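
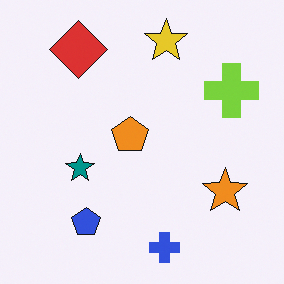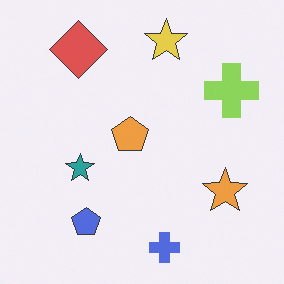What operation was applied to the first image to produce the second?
The image was given slightly reduced contrast.

Tones are pushed toward mid-grey across the whole image — a global contrast change.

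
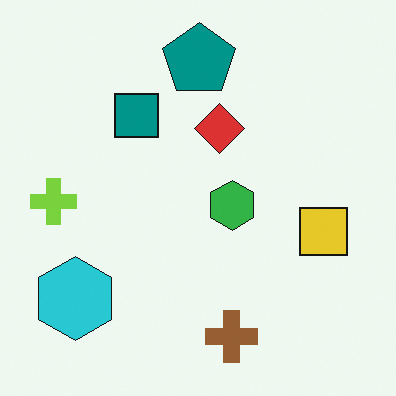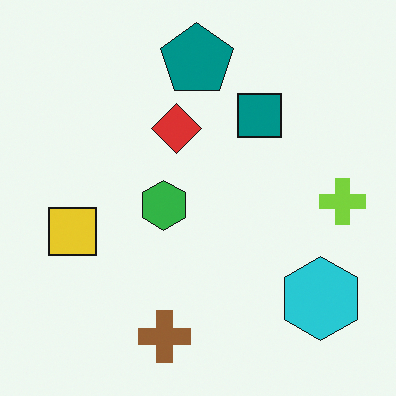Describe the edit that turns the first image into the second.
The image was flipped horizontally (left ↔ right).

The lime cross is in the left of the first image and the right of the second — shapes on opposite sides of the vertical midline have swapped in a mirror flip.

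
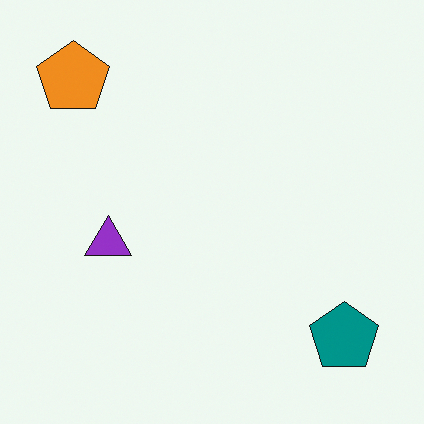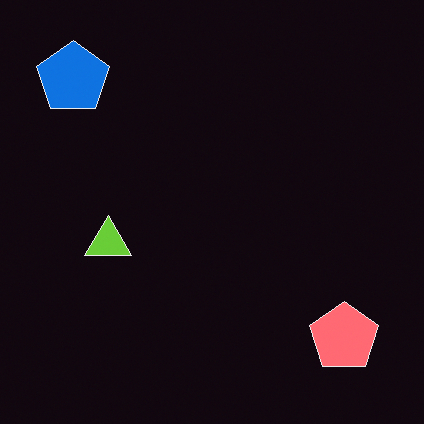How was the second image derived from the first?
This is the original image color-inverted (negative).

The light background has become dark and every shape's color is its complement — a photographic negative.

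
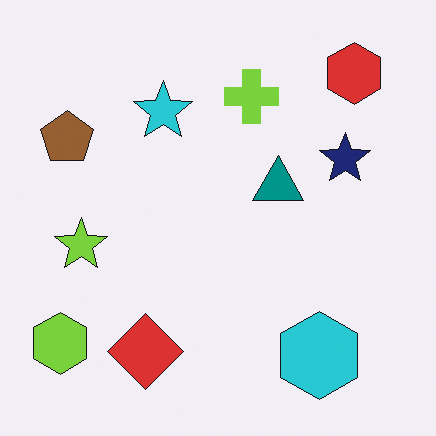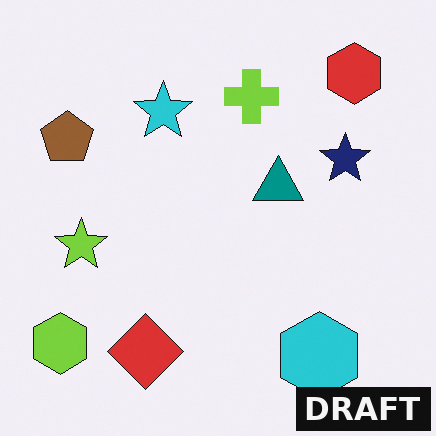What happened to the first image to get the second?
The image was watermarked with the text "DRAFT" in the lower-right corner.

A dark label reading "DRAFT" appears in the lower-right corner.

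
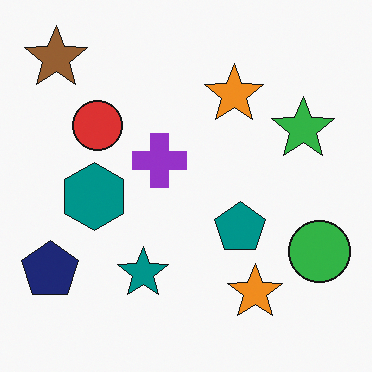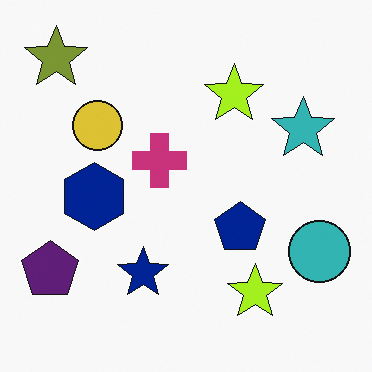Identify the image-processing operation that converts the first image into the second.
The transformation is: hue-shifted slightly.

Every shape's color has rotated by the same amount around the hue wheel — a uniform hue shift.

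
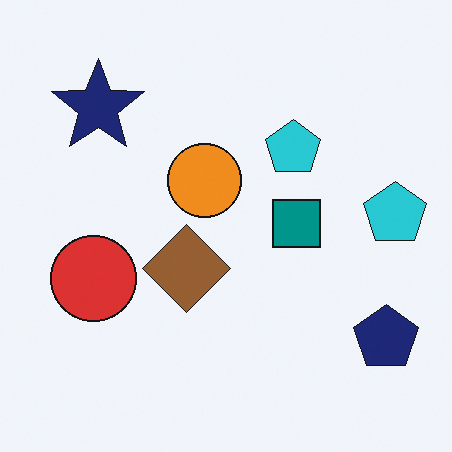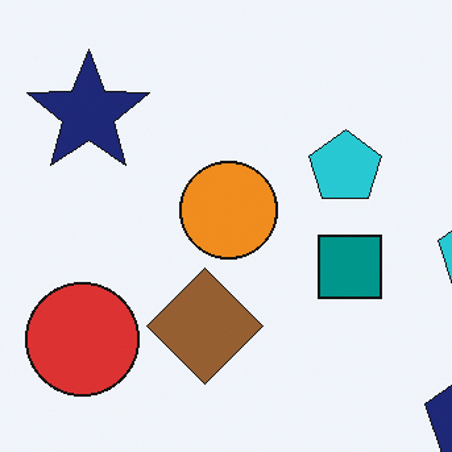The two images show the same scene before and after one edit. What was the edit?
The transformation is: cropped to a modestly smaller region and rescaled.

The visible shapes are larger and the field of view is narrower; shapes near the original edges may be partly or wholly outside the frame — a crop-and-rescale.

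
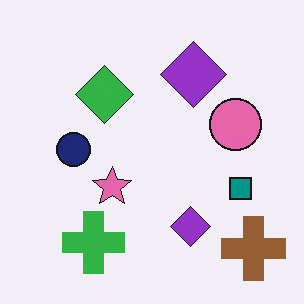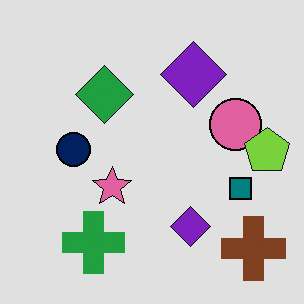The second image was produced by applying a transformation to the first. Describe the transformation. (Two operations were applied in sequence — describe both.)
The second image is the first posterized to a reduced palette, then overlaid with an additional lime pentagon.

Each flat color has snapped to a coarser quantized level — most visibly, the near-white background has dropped to a flat grey. A lime pentagon appears in the second image that is absent from the first.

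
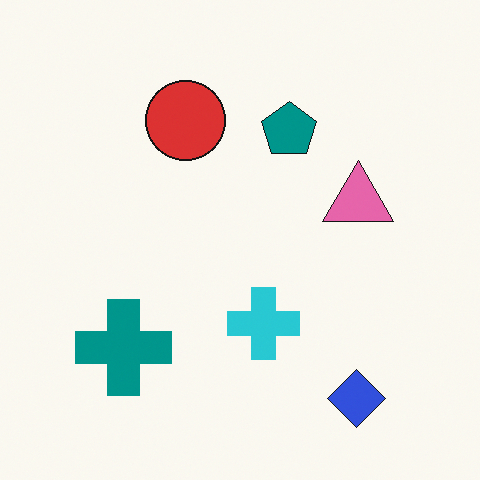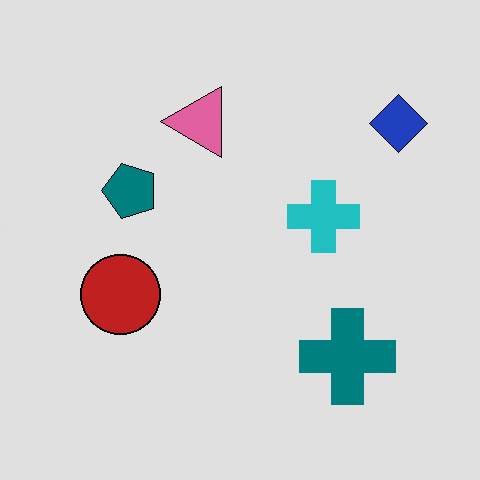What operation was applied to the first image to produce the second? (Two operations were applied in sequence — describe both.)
The transformation is: rotated 90° counter-clockwise, then posterized to a reduced palette.

The blue diamond sits in the bottom-right of the first image and the top-right of the second — consistent with a whole-image 90° counter-clockwise rotation. Each flat color has snapped to a coarser quantized level — most visibly, the near-white background has dropped to a flat grey.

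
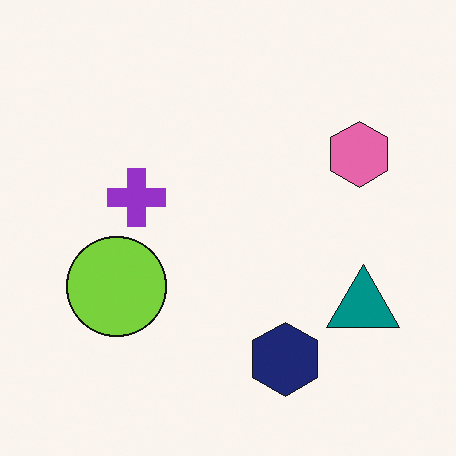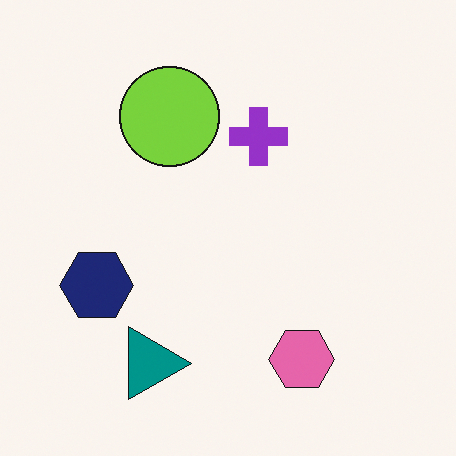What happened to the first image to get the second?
This is the original image rotated 90° clockwise.

The teal triangle sits in the bottom-right of the first image and the bottom-left of the second — consistent with a whole-image 90° clockwise rotation.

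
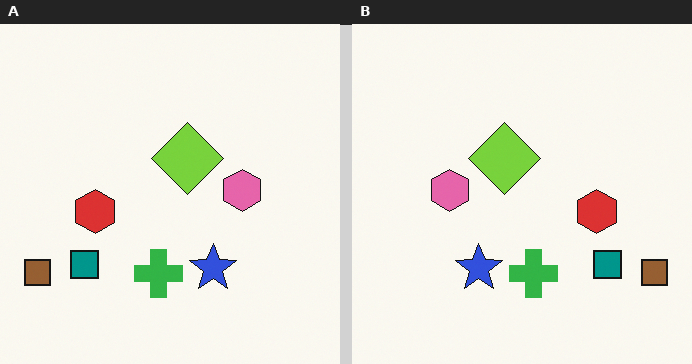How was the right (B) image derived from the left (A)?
It was flipped horizontally (left ↔ right).

The brown square is in the bottom-left of the left (A) image and the bottom-right of the right (B) — shapes on opposite sides of the vertical midline have swapped in a mirror flip.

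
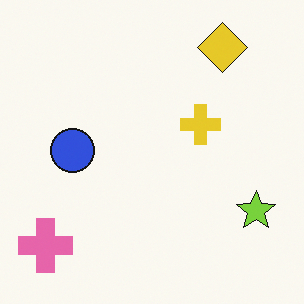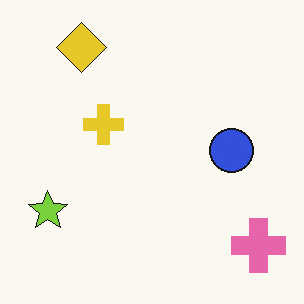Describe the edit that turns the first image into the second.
The transformation is: flipped horizontally (left ↔ right).

The pink cross is in the bottom-left of the first image and the bottom-right of the second — shapes on opposite sides of the vertical midline have swapped in a mirror flip.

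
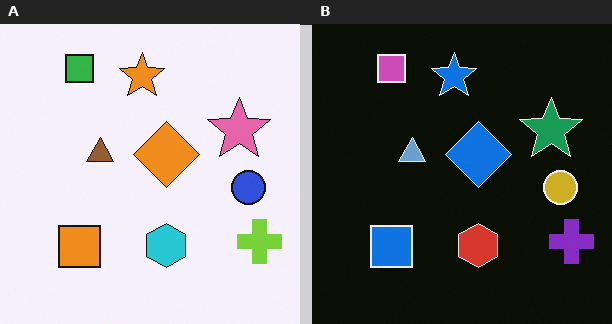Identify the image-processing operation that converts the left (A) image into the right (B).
Color-inverted (negative).

The light background has become dark and every shape's color is its complement — a photographic negative.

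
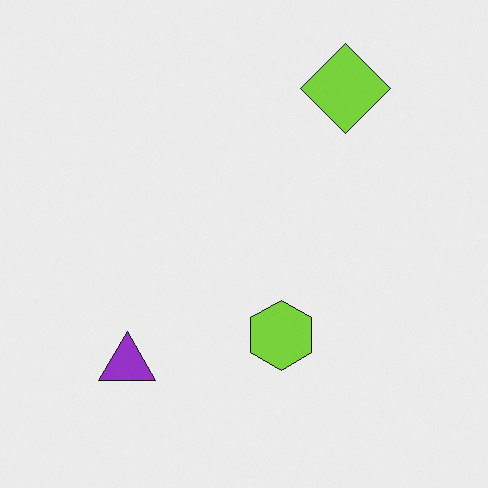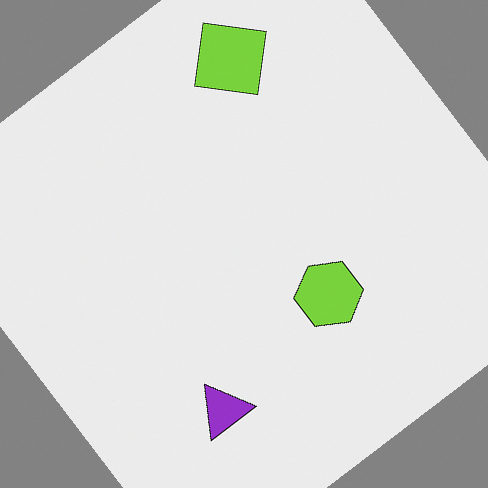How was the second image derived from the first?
The image was rotated counter-clockwise by a large amount — several tens of degrees.

Every shape is tilted by the same angle and the image corners show triangular fill wedges — a whole-image rotation by a non-right angle.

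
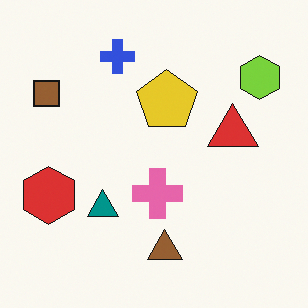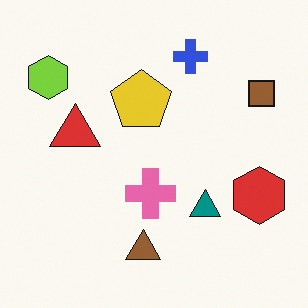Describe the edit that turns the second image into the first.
The image was flipped horizontally (left ↔ right).

The brown square is in the top-right of the second image and the top-left of the first — shapes on opposite sides of the vertical midline have swapped in a mirror flip.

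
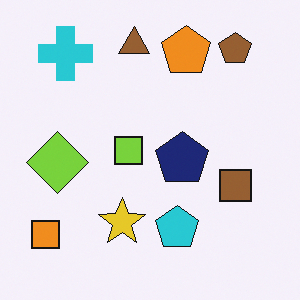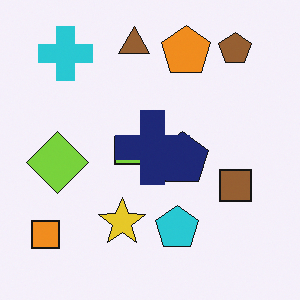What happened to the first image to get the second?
The second image is the first overlaid with an additional navy cross.

A navy cross appears in the second image that is absent from the first.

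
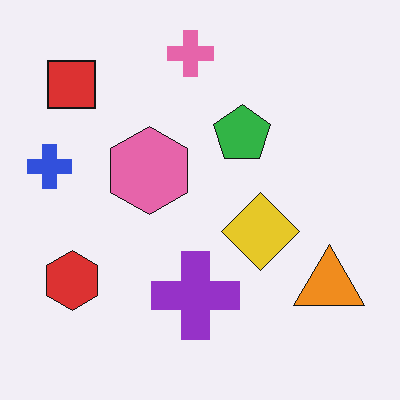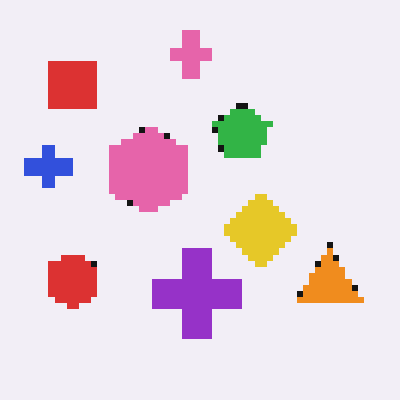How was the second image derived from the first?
The image was pixelated into visible square blocks.

Shapes are reduced to large square blocks; fine edges and outlines are lost — a downscale-then-upscale (mosaic) effect.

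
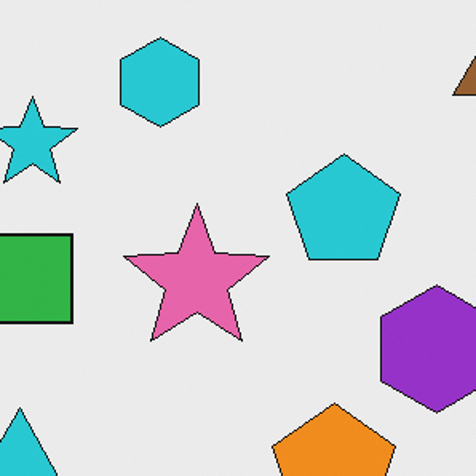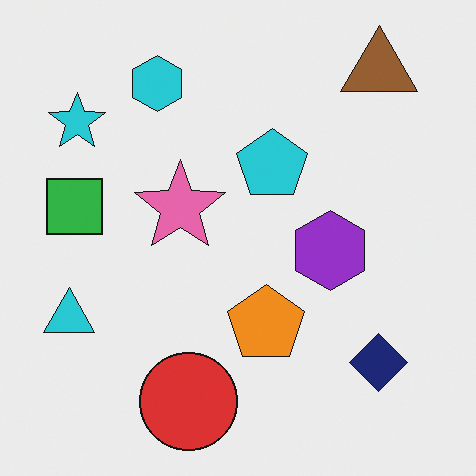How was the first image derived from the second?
Cropped to a modestly smaller region and rescaled.

The visible shapes are larger and the field of view is narrower; shapes near the original edges may be partly or wholly outside the frame — a crop-and-rescale.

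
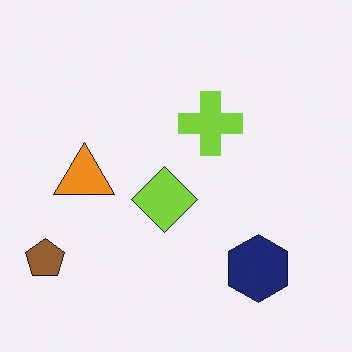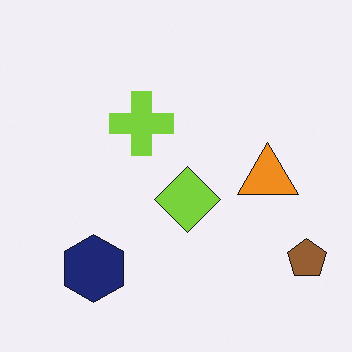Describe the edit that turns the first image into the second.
The transformation is: flipped horizontally (left ↔ right).

The brown pentagon is in the bottom-left of the first image and the bottom-right of the second — shapes on opposite sides of the vertical midline have swapped in a mirror flip.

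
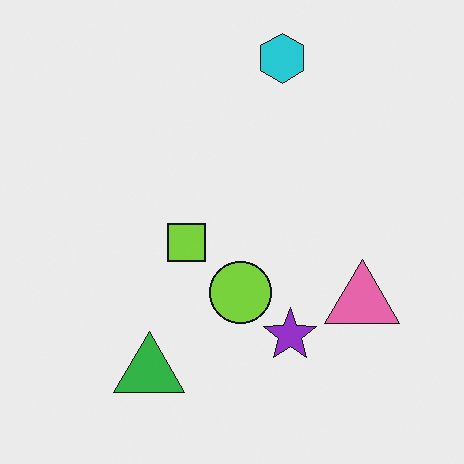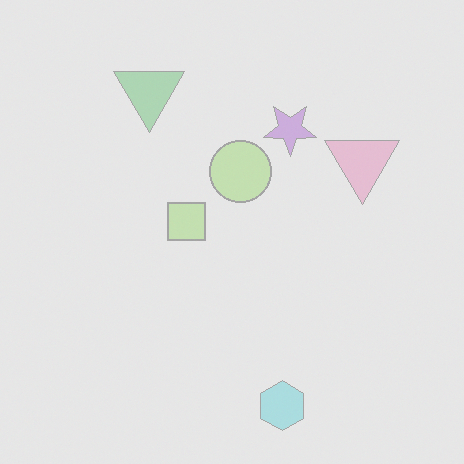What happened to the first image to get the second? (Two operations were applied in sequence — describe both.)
Given much lower contrast, then flipped vertically (top ↔ bottom).

Tones are pushed toward mid-grey across the whole image — a global contrast change. The cyan hexagon is in the top of the first image and the bottom of the second — shapes on opposite sides of the horizontal midline have swapped in a mirror flip.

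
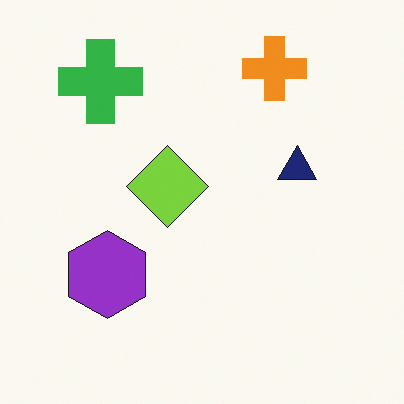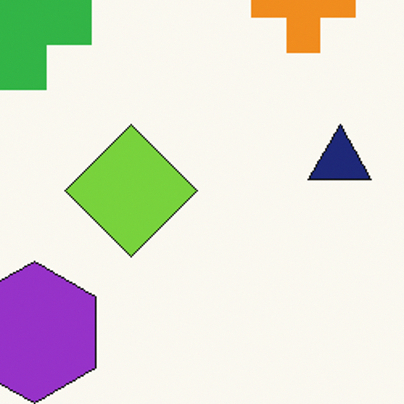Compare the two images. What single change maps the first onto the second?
Cropped to a modestly smaller region and rescaled.

The visible shapes are larger and the field of view is narrower; shapes near the original edges may be partly or wholly outside the frame — a crop-and-rescale.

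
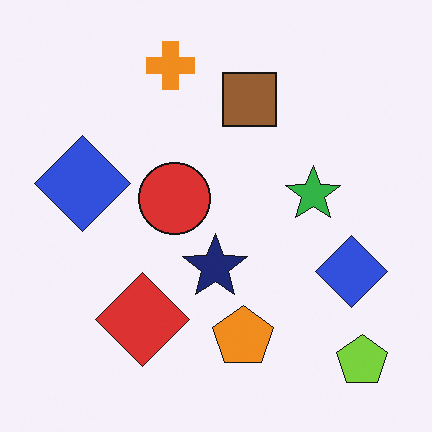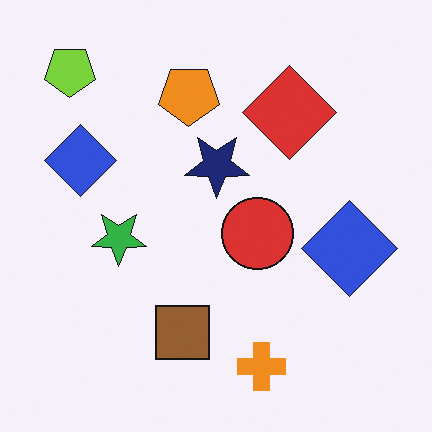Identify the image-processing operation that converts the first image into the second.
The image was rotated 180°.

The lime pentagon sits in the bottom-right of the first image and the top-left of the second — consistent with a whole-image 180° rotation.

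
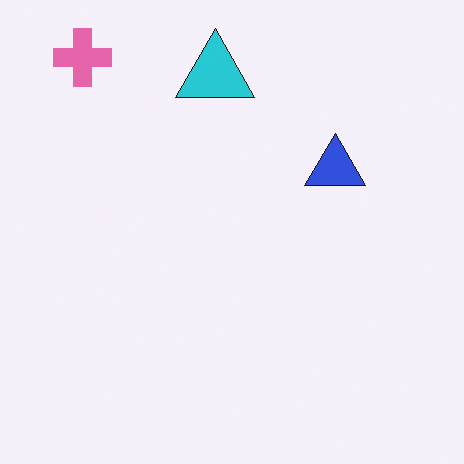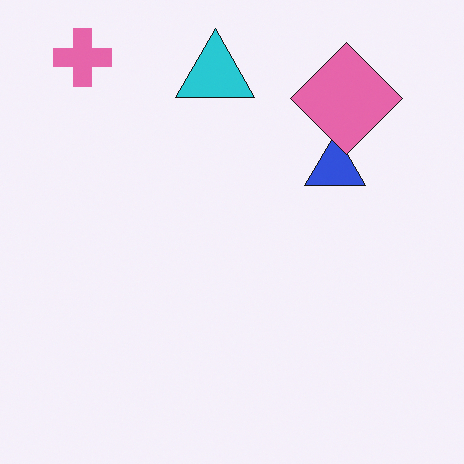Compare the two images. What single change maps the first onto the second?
The transformation is: overlaid with an additional pink diamond.

A pink diamond appears in the second image that is absent from the first.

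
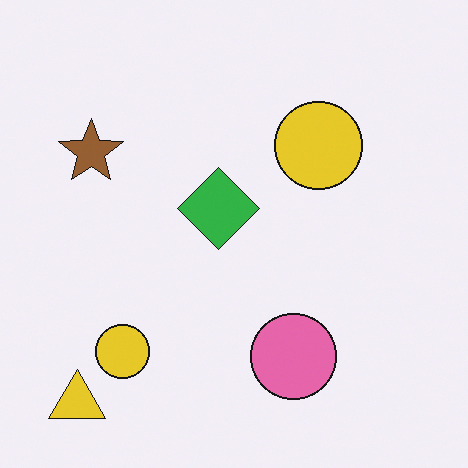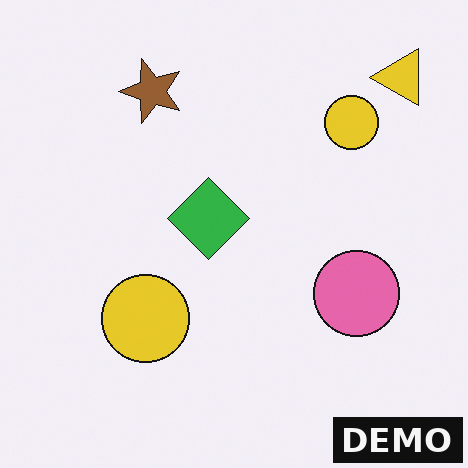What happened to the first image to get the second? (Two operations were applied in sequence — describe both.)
Transposed (reflected across the top-left ↔ bottom-right diagonal), then watermarked with the text "DEMO" in the lower-right corner.

Shapes have swapped their row and column positions — what was in the top-right is now in the bottom-left — a diagonal reflection. A dark label reading "DEMO" appears in the lower-right corner.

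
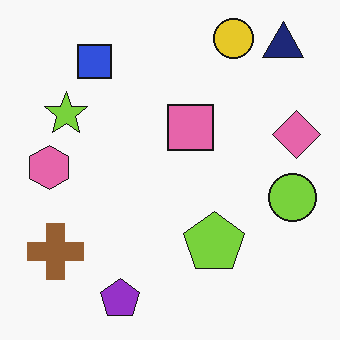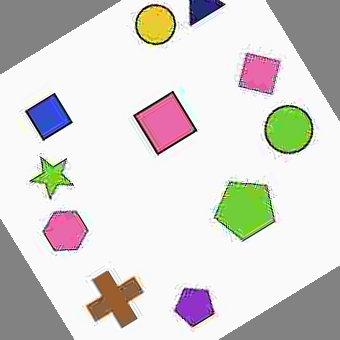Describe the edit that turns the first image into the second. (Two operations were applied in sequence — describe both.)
Heavily JPEG-compressed with obvious blocking artifacts, then rotated counter-clockwise by a large amount — several tens of degrees.

Blocky 8×8 compression artifacts appear around shape edges and the flat background shows ringing — characteristic JPEG degradation. Every shape is tilted by the same angle and the image corners show triangular fill wedges — a whole-image rotation by a non-right angle.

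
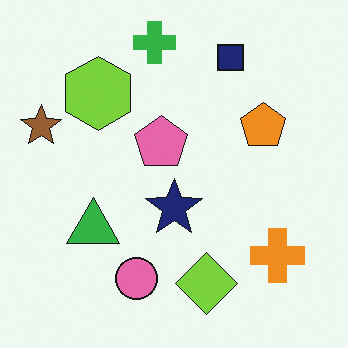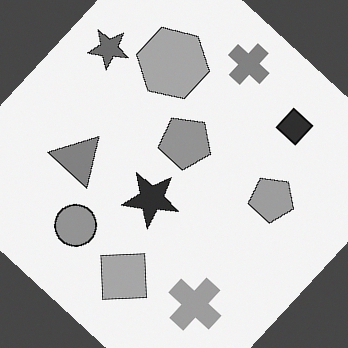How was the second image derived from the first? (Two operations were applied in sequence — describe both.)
This is the original image rotated clockwise by a large amount — several tens of degrees, then converted to grayscale.

Every shape is tilted by the same angle and the image corners show triangular fill wedges — a whole-image rotation by a non-right angle. All color is removed — every shape is now a shade of grey.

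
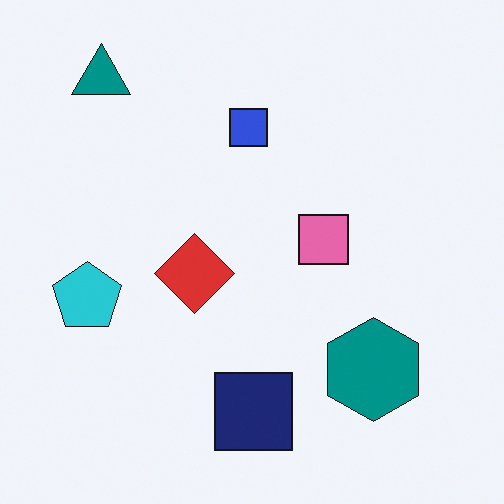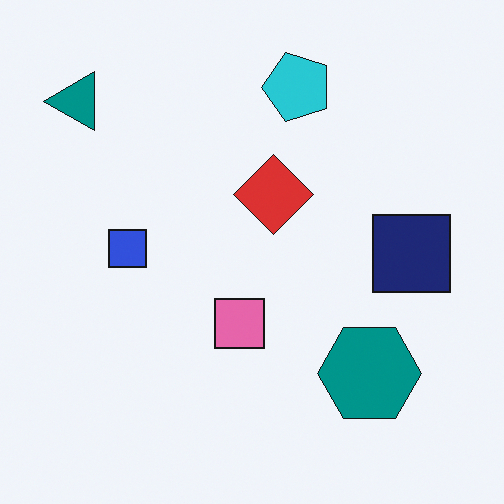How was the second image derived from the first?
It was transposed (reflected across the top-left ↔ bottom-right diagonal).

Shapes have swapped their row and column positions — what was in the top-right is now in the bottom-left — a diagonal reflection.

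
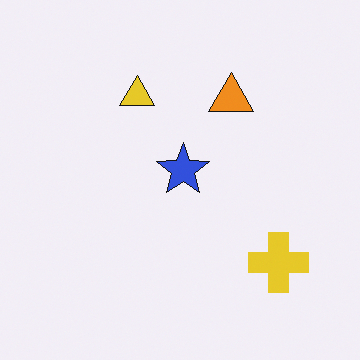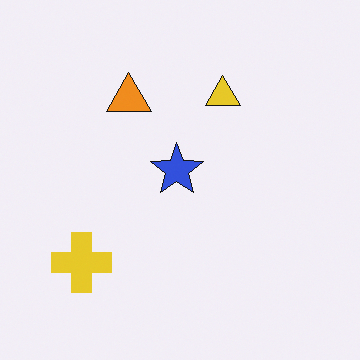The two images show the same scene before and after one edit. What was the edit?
Flipped horizontally (left ↔ right).

The yellow cross is in the bottom-right of the first image and the bottom-left of the second — shapes on opposite sides of the vertical midline have swapped in a mirror flip.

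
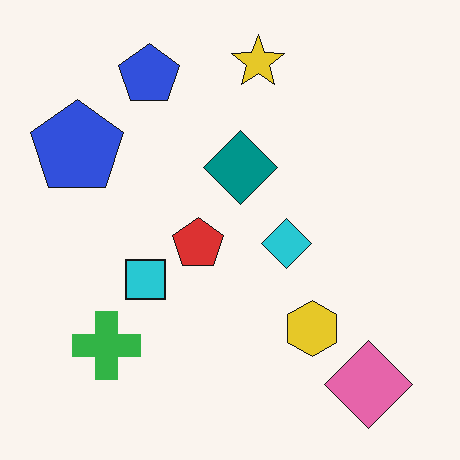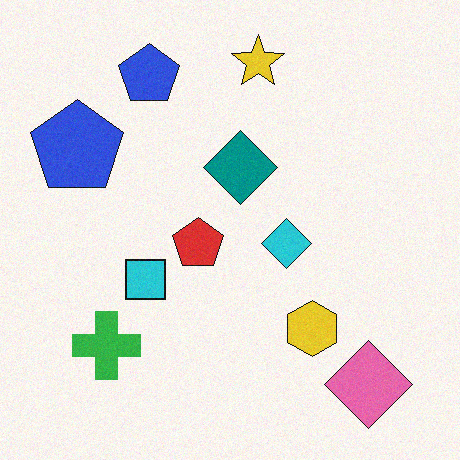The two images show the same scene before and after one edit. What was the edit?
The second image is the first degraded with subtle gaussian noise.

Random speckle covers the whole image, including the flat background.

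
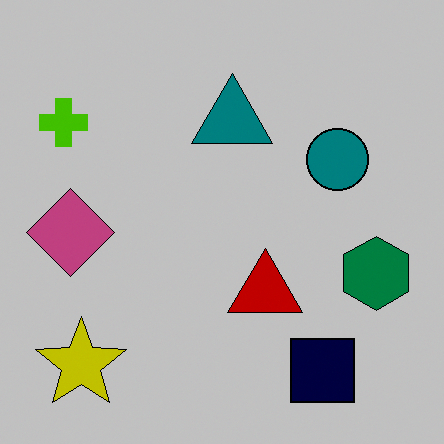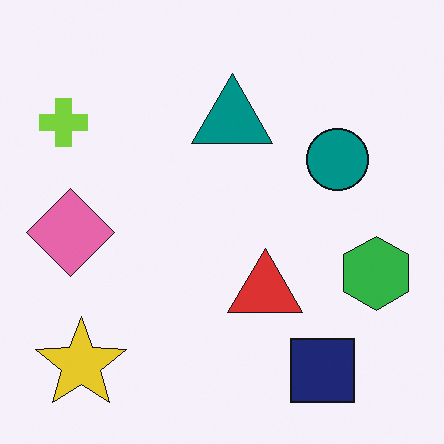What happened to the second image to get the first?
The first image is the second aggressively posterized.

Each flat color has snapped to a coarser quantized level — most visibly, the near-white background has dropped to a flat grey.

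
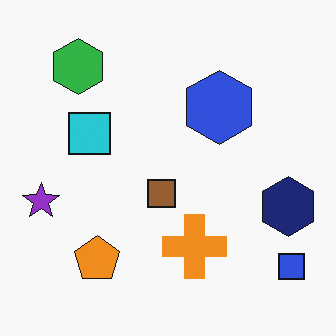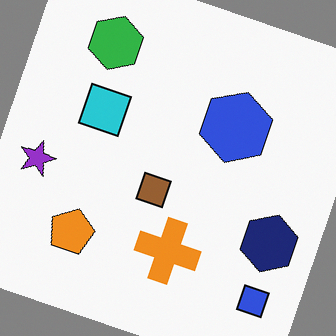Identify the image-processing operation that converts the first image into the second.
It was rotated clockwise by a moderate amount.

Every shape is tilted by the same angle and the image corners show triangular fill wedges — a whole-image rotation by a non-right angle.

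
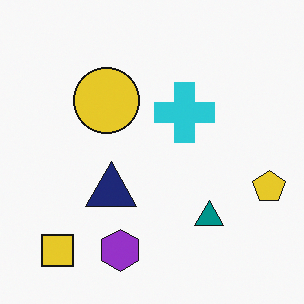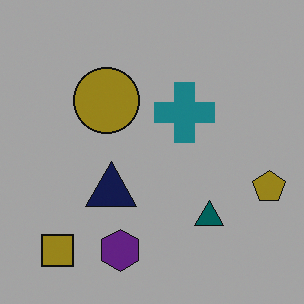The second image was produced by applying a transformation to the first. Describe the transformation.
This is the original image darkened a lot.

Every pixel — background and shapes alike — is uniformly darkened.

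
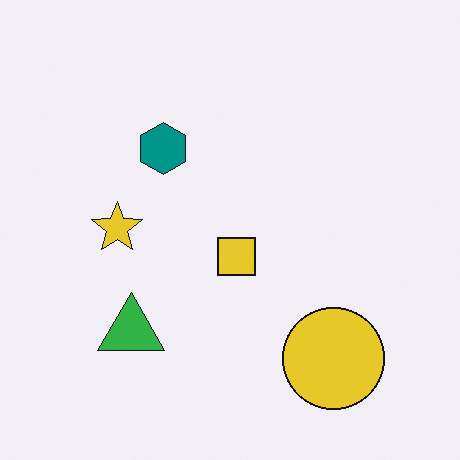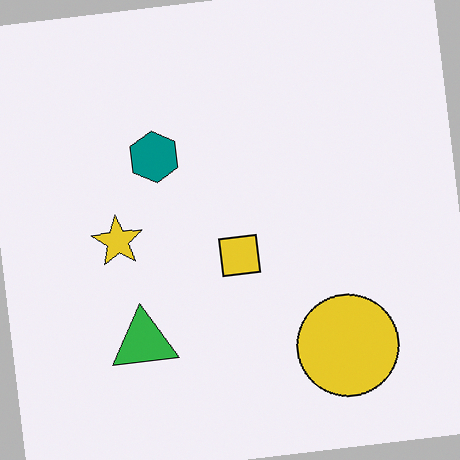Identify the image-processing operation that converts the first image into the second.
The image was rotated counter-clockwise by a few degrees.

Every shape is tilted by the same angle and the image corners show triangular fill wedges — a whole-image rotation by a non-right angle.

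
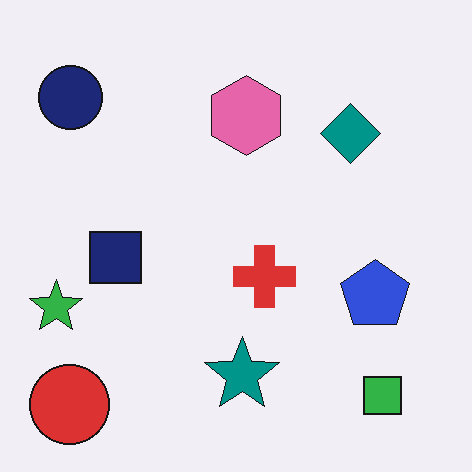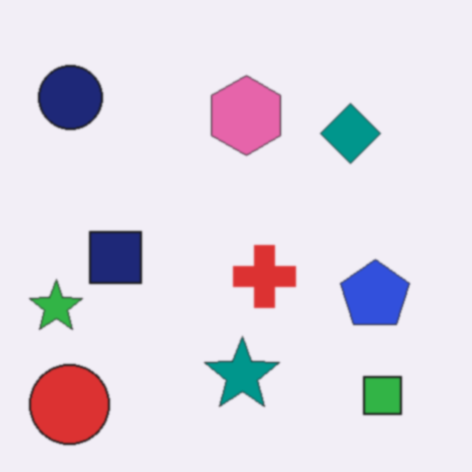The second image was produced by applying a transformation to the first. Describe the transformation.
The transformation is: slightly softened.

Shape edges and outlines are uniformly softened across the whole image.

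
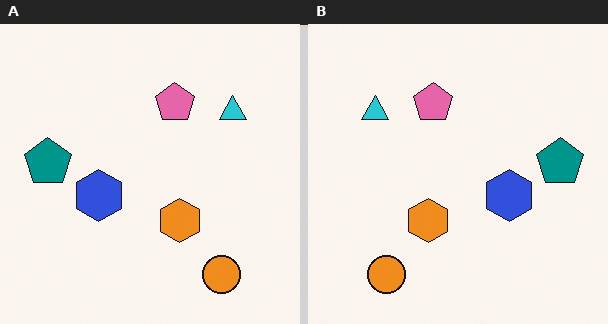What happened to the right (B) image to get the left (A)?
This is the original image flipped horizontally (left ↔ right).

The teal pentagon is in the right of the right (B) image and the left of the left (A) — shapes on opposite sides of the vertical midline have swapped in a mirror flip.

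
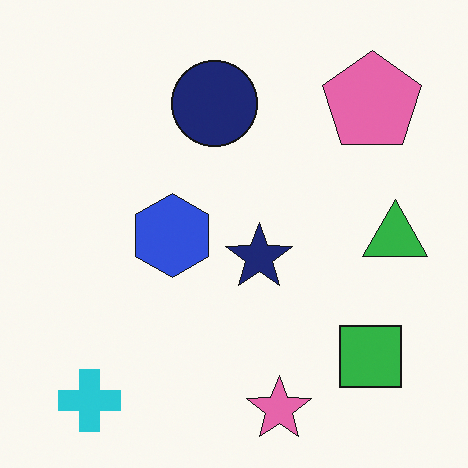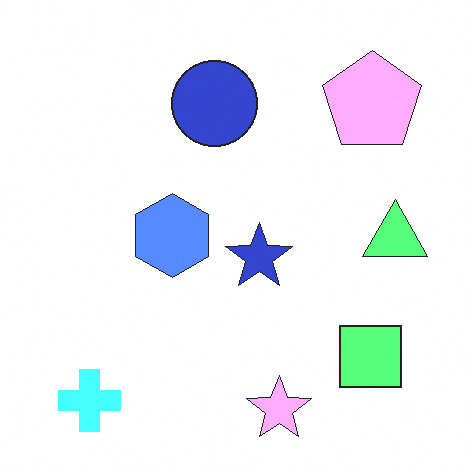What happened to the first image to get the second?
The transformation is: brightened a lot.

Every pixel — background and shapes alike — is uniformly brightened.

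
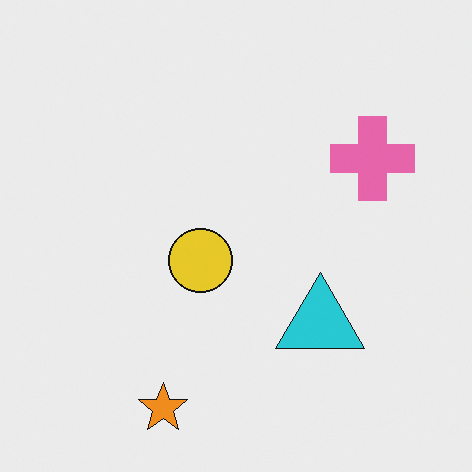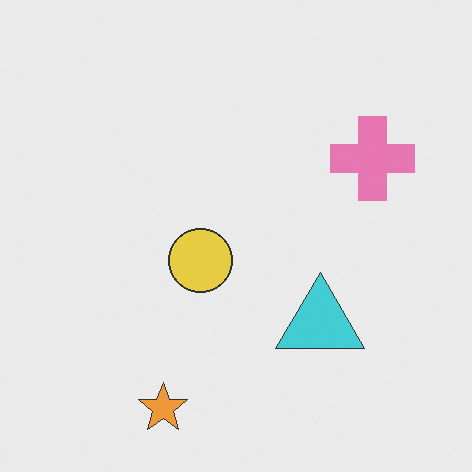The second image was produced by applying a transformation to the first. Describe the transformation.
It was given slightly reduced contrast.

Tones are pushed toward mid-grey across the whole image — a global contrast change.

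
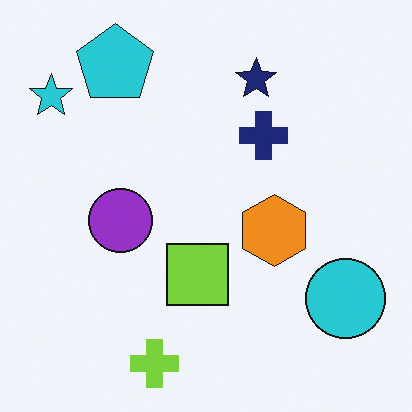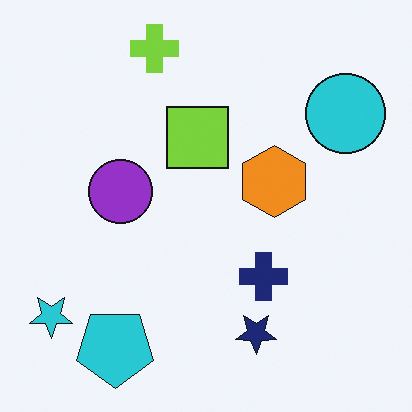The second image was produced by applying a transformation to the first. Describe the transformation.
Flipped vertically (top ↔ bottom).

The lime cross is in the bottom of the first image and the top of the second — shapes on opposite sides of the horizontal midline have swapped in a mirror flip.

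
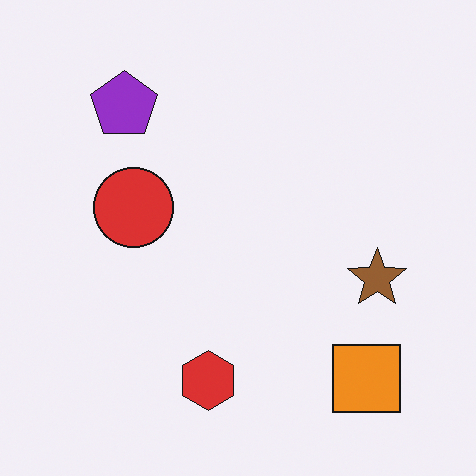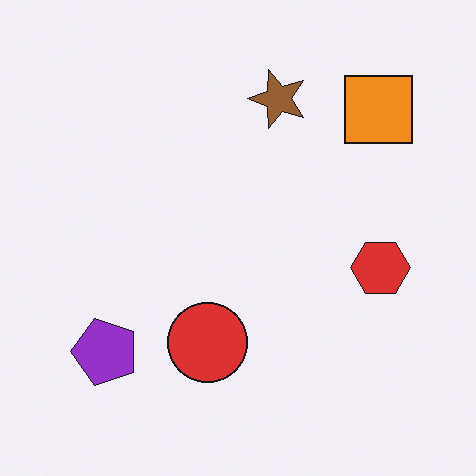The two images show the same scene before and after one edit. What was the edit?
Rotated 90° counter-clockwise.

The orange square sits in the bottom-right of the first image and the top-right of the second — consistent with a whole-image 90° counter-clockwise rotation.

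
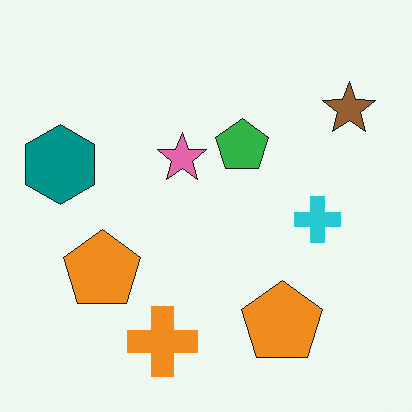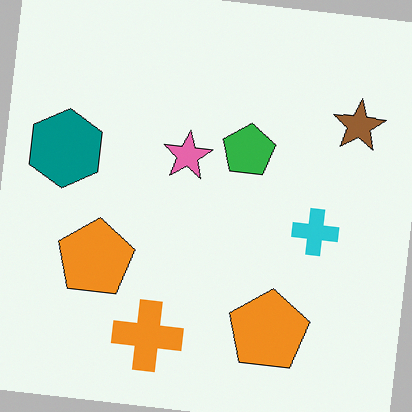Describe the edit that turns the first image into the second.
This is the original image rotated clockwise by a slight angle.

Every shape is tilted by the same angle and the image corners show triangular fill wedges — a whole-image rotation by a non-right angle.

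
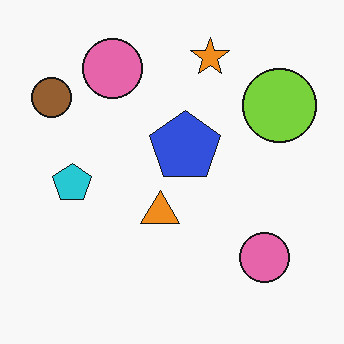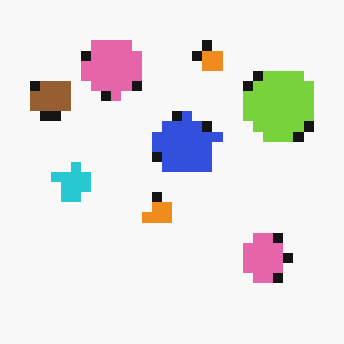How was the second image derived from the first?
The second image is the first heavily pixelated into large blocks.

Shapes are reduced to large square blocks; fine edges and outlines are lost — a downscale-then-upscale (mosaic) effect.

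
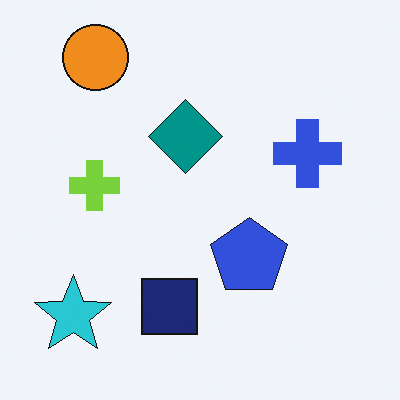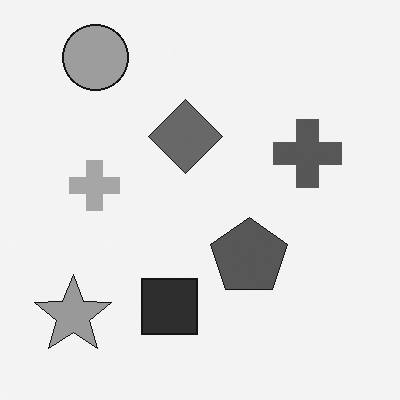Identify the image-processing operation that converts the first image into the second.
The image was converted to grayscale.

All color is removed — every shape is now a shade of grey.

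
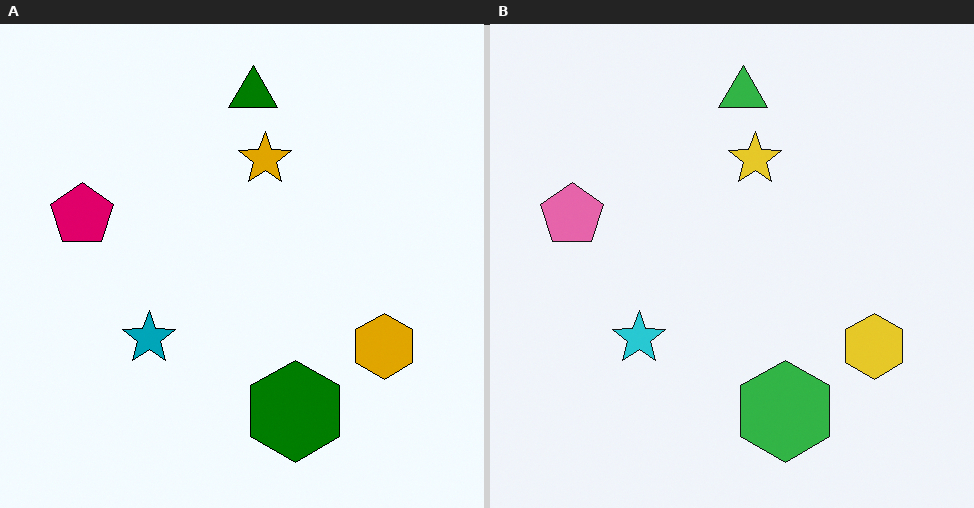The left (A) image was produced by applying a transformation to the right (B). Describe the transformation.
Given much higher contrast.

Tones are pushed away from mid-grey across the whole image — a global contrast change.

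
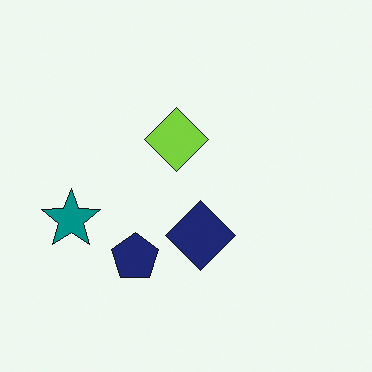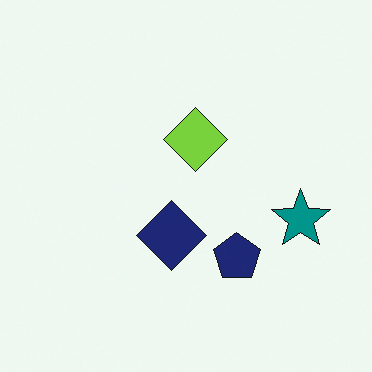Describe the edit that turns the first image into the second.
The transformation is: flipped horizontally (left ↔ right).

The teal star is in the left of the first image and the right of the second — shapes on opposite sides of the vertical midline have swapped in a mirror flip.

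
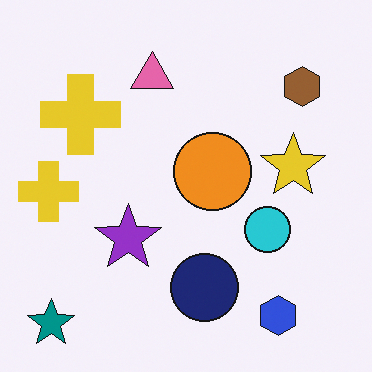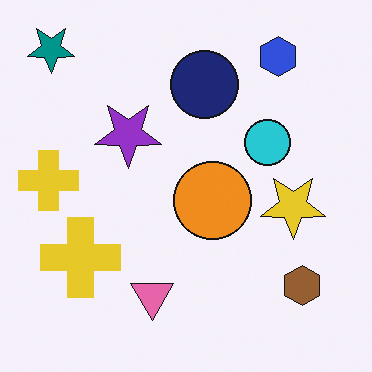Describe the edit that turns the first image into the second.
It was flipped vertically (top ↔ bottom).

The teal star is in the bottom-left of the first image and the top-left of the second — shapes on opposite sides of the horizontal midline have swapped in a mirror flip.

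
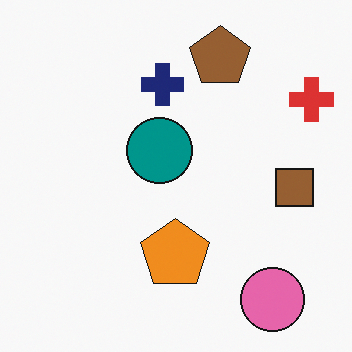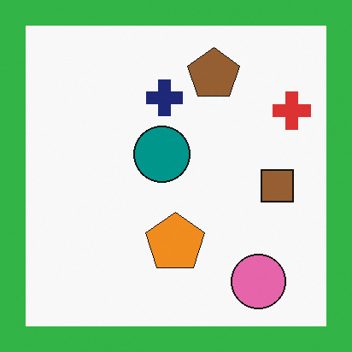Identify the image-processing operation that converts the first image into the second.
This is the original image framed with a green border.

A solid green frame runs around the edge of the second image, with the content slightly shrunk inside it.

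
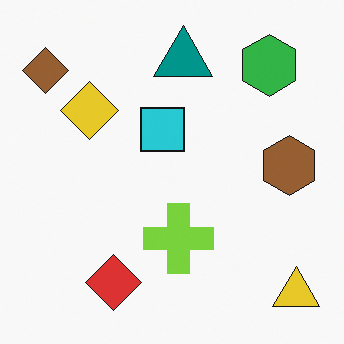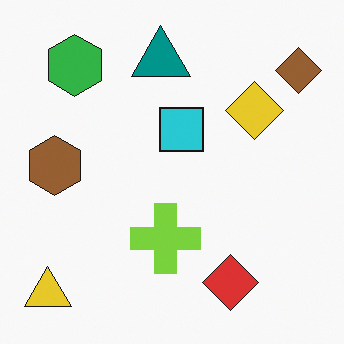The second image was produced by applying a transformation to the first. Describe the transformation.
It was flipped horizontally (left ↔ right).

The brown diamond is in the top-left of the first image and the top-right of the second — shapes on opposite sides of the vertical midline have swapped in a mirror flip.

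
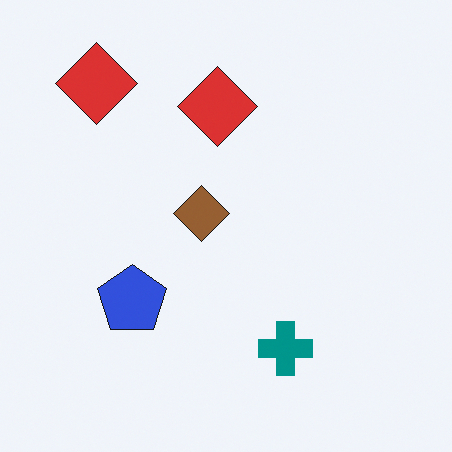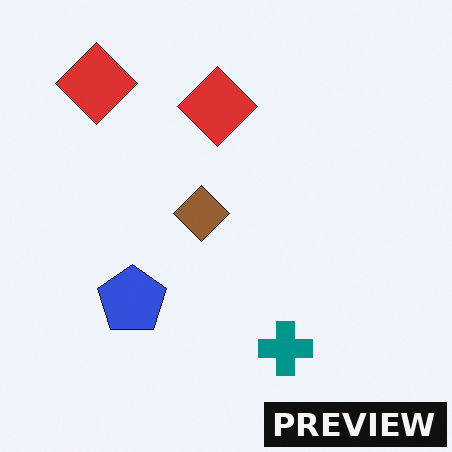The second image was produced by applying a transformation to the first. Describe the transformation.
This is the original image watermarked with the text "PREVIEW" in the lower-right corner.

A dark label reading "PREVIEW" appears in the lower-right corner.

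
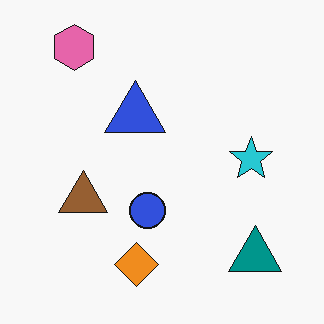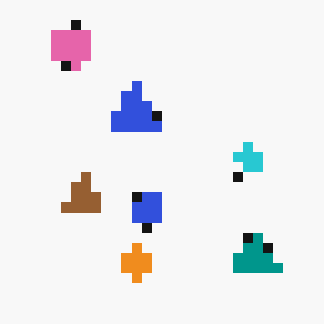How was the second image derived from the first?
This is the original image coarsely pixelated.

Shapes are reduced to large square blocks; fine edges and outlines are lost — a downscale-then-upscale (mosaic) effect.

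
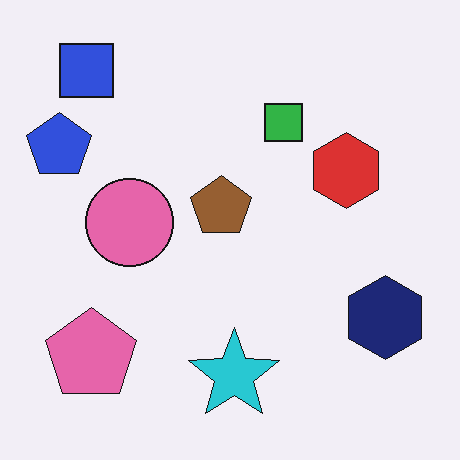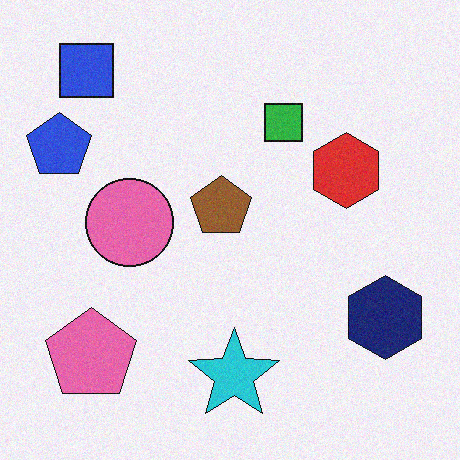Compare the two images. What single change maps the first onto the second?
This is the original image degraded with light additive noise.

Random speckle covers the whole image, including the flat background.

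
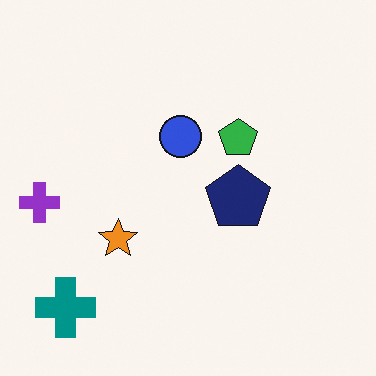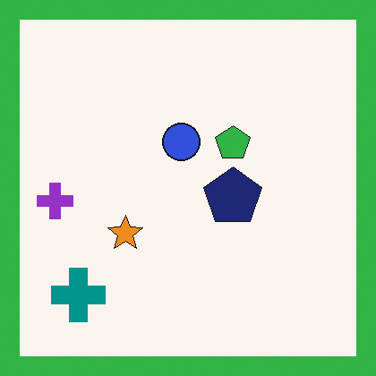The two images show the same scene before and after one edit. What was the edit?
The transformation is: framed with a green border.

A solid green frame runs around the edge of the second image, with the content slightly shrunk inside it.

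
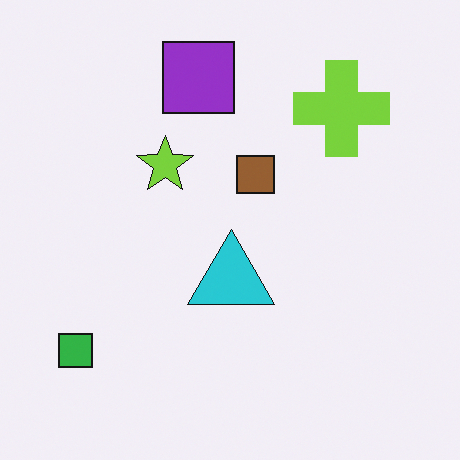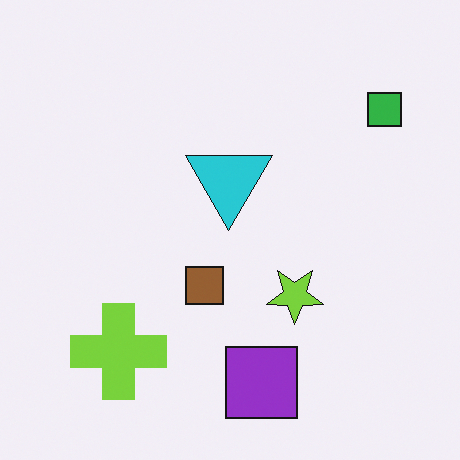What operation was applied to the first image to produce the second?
The second image is the first rotated 180°.

The green square sits in the bottom-left of the first image and the top-right of the second — consistent with a whole-image 180° rotation.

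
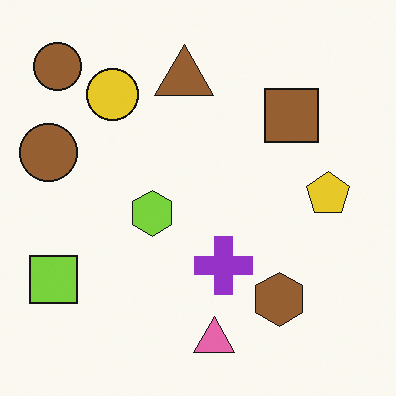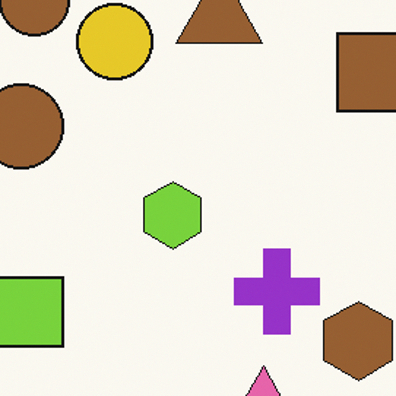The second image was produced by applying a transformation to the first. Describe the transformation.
This is the original image cropped to a modestly smaller region and rescaled.

The visible shapes are larger and the field of view is narrower; shapes near the original edges may be partly or wholly outside the frame — a crop-and-rescale.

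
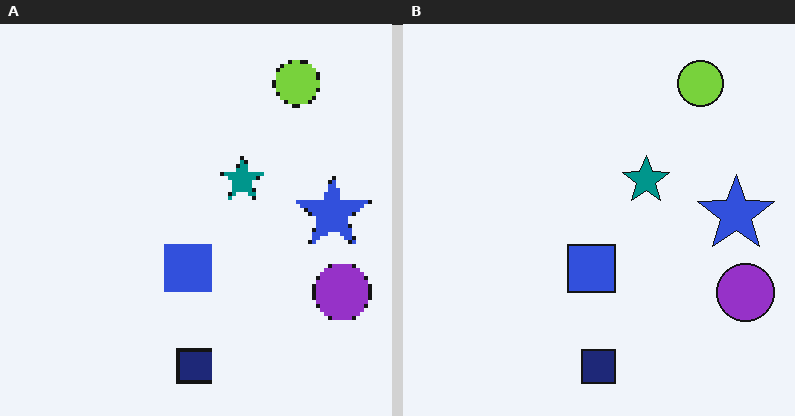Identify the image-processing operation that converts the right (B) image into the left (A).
Lightly pixelated (a mild mosaic effect).

Shapes are reduced to large square blocks; fine edges and outlines are lost — a downscale-then-upscale (mosaic) effect.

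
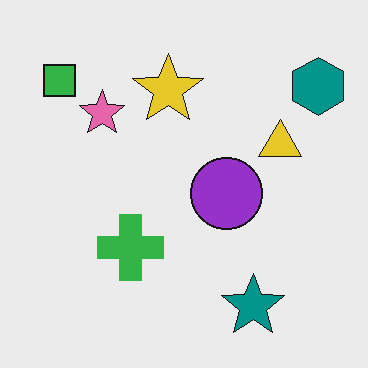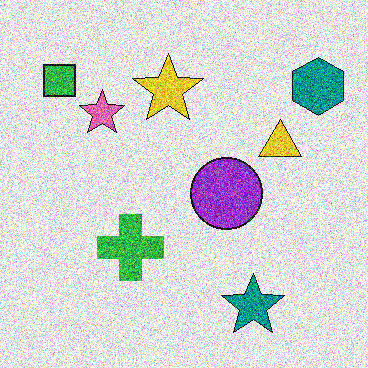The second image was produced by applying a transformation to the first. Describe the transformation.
The image was degraded with strong gaussian noise.

Random speckle covers the whole image, including the flat background.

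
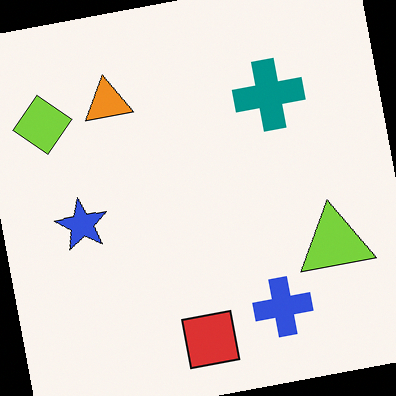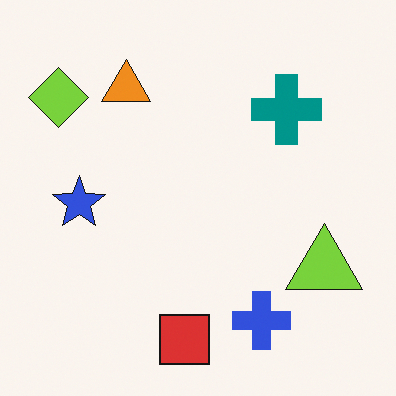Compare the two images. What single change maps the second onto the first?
The transformation is: rotated counter-clockwise by a slight angle.

Every shape is tilted by the same angle and the image corners show triangular fill wedges — a whole-image rotation by a non-right angle.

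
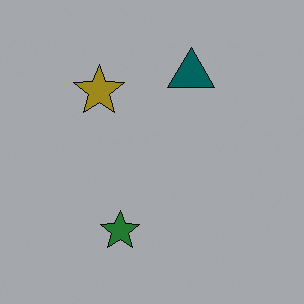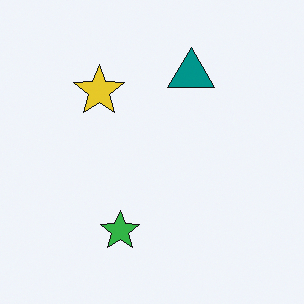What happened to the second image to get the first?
The image was darkened a lot.

Every pixel — background and shapes alike — is uniformly darkened.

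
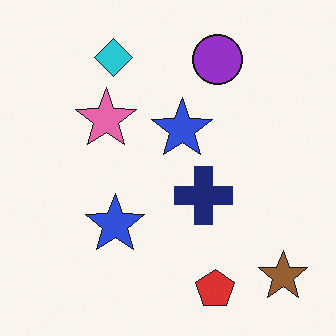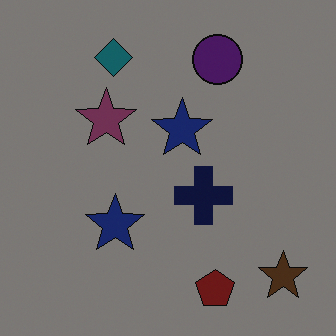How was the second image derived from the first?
The image was substantially darkened.

Every pixel — background and shapes alike — is uniformly darkened.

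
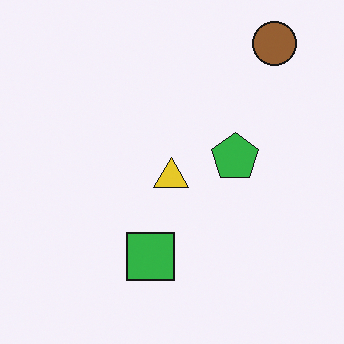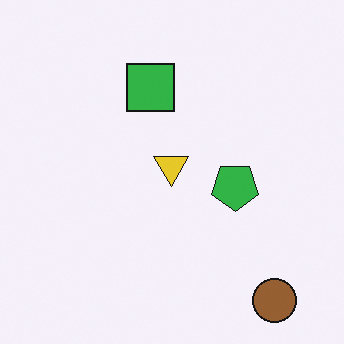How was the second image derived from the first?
The transformation is: flipped vertically (top ↔ bottom).

The brown circle is in the top-right of the first image and the bottom-right of the second — shapes on opposite sides of the horizontal midline have swapped in a mirror flip.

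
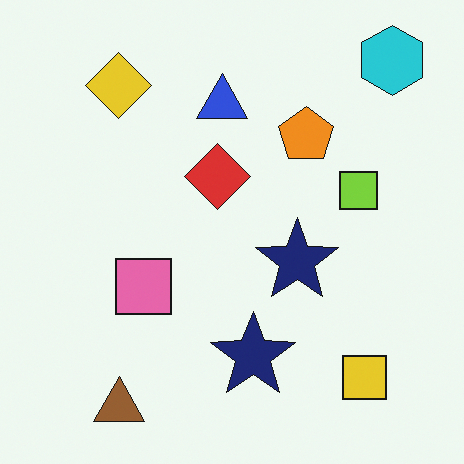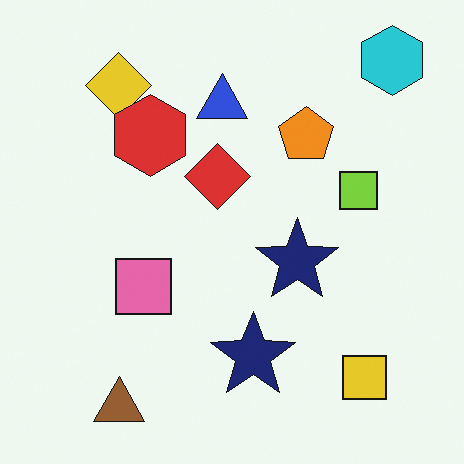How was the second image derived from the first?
Overlaid with an additional red hexagon.

A red hexagon appears in the second image that is absent from the first.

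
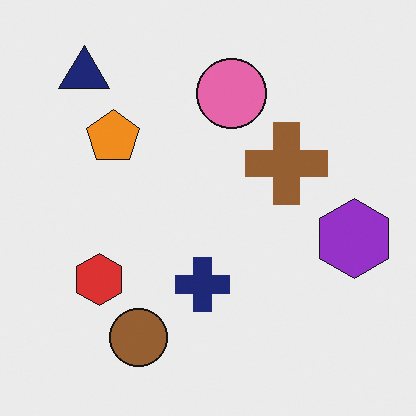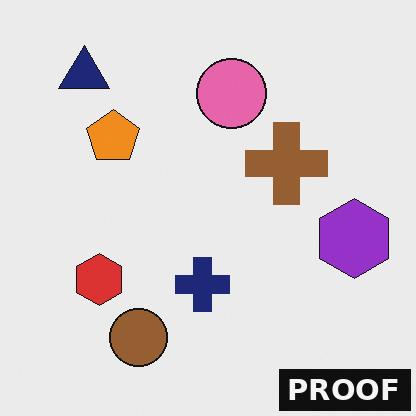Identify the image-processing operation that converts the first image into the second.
It was watermarked with the text "PROOF" in the lower-right corner.

A dark label reading "PROOF" appears in the lower-right corner.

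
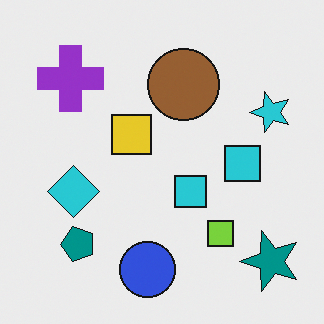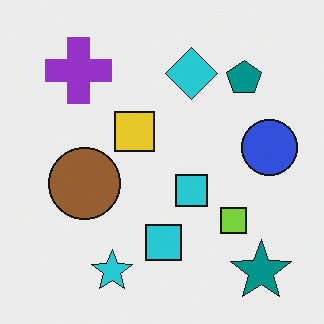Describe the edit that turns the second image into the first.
This is the original image transposed (reflected across the top-left ↔ bottom-right diagonal).

Shapes have swapped their row and column positions — what was in the top-right is now in the bottom-left — a diagonal reflection.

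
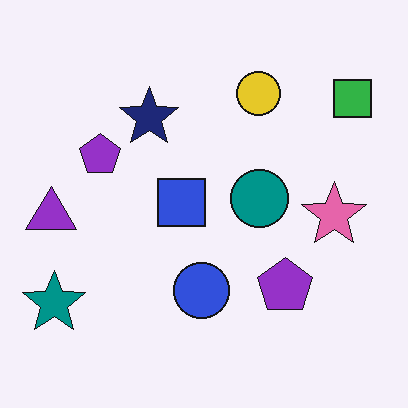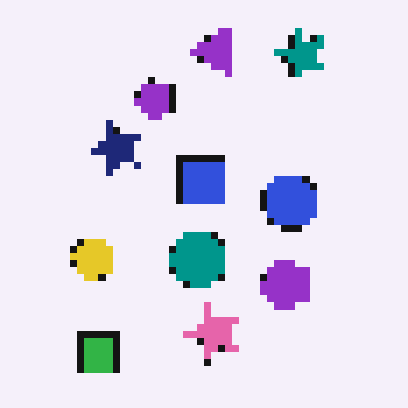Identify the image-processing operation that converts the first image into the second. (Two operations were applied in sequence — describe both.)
The transformation is: transposed (reflected across the top-left ↔ bottom-right diagonal), then pixelated into visible square blocks.

Shapes have swapped their row and column positions — what was in the top-right is now in the bottom-left — a diagonal reflection. Shapes are reduced to large square blocks; fine edges and outlines are lost — a downscale-then-upscale (mosaic) effect.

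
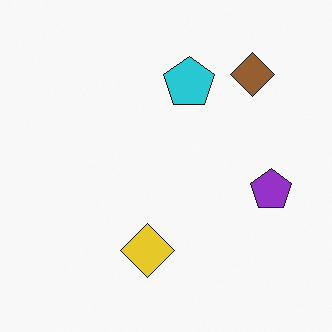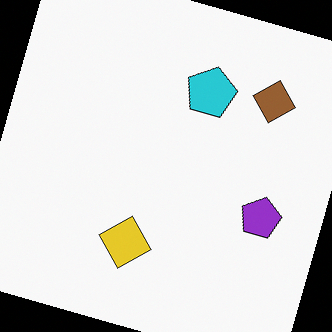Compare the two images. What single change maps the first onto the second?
This is the original image rotated clockwise by a clearly visible amount.

Every shape is tilted by the same angle and the image corners show triangular fill wedges — a whole-image rotation by a non-right angle.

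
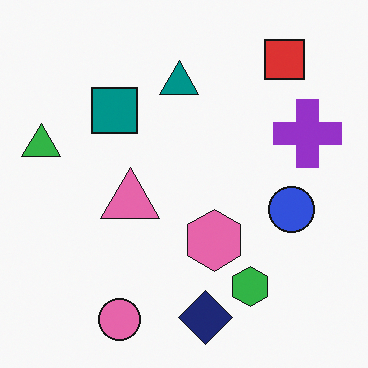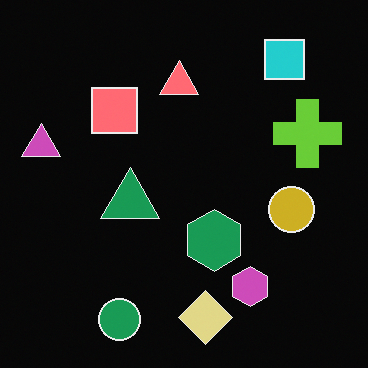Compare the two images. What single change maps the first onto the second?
Color-inverted (negative).

The light background has become dark and every shape's color is its complement — a photographic negative.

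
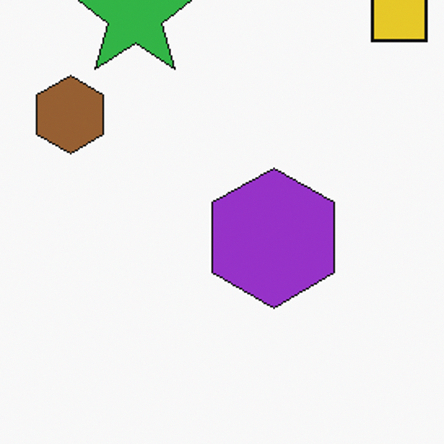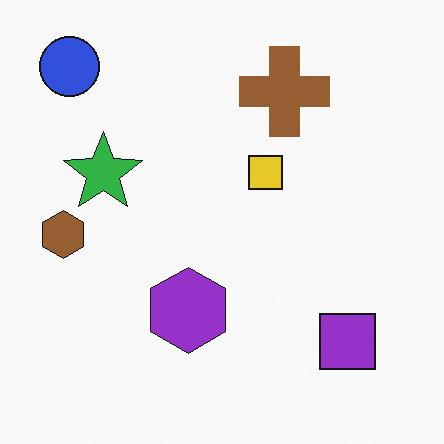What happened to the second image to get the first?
The image was cropped to a noticeably smaller region and rescaled.

The visible shapes are larger and the field of view is narrower; shapes near the original edges may be partly or wholly outside the frame — a crop-and-rescale.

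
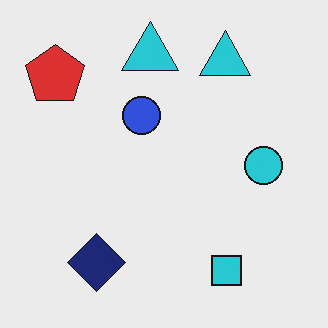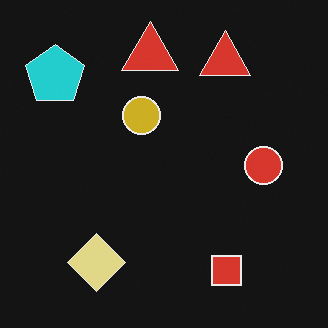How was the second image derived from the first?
This is the original image color-inverted (negative).

The light background has become dark and every shape's color is its complement — a photographic negative.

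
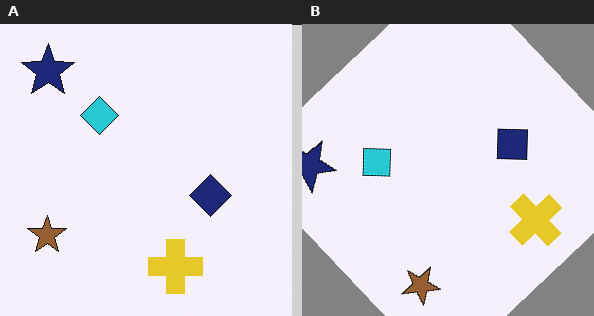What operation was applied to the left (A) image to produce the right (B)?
The transformation is: rotated counter-clockwise by a large amount — several tens of degrees.

Every shape is tilted by the same angle and the image corners show triangular fill wedges — a whole-image rotation by a non-right angle.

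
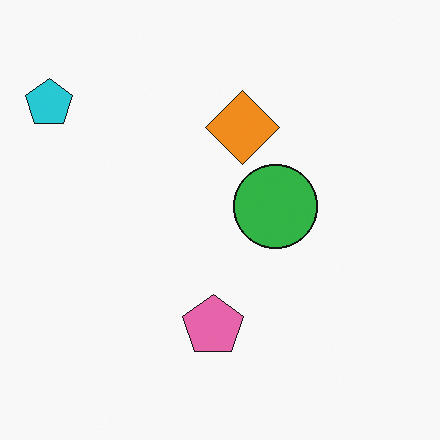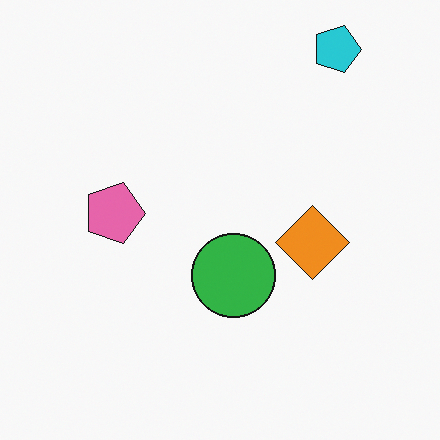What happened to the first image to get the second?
Rotated 90° clockwise.

The cyan pentagon sits in the top-left of the first image and the top-right of the second — consistent with a whole-image 90° clockwise rotation.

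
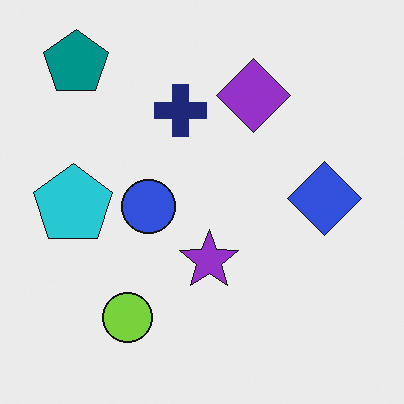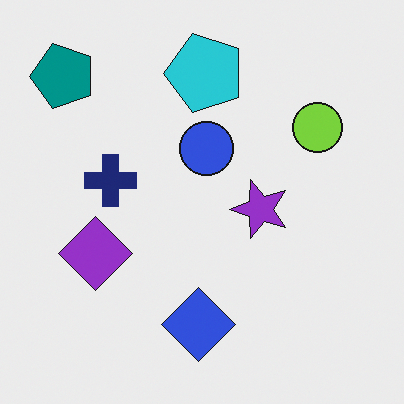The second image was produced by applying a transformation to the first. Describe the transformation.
The second image is the first transposed (reflected across the top-left ↔ bottom-right diagonal).

Shapes have swapped their row and column positions — what was in the top-right is now in the bottom-left — a diagonal reflection.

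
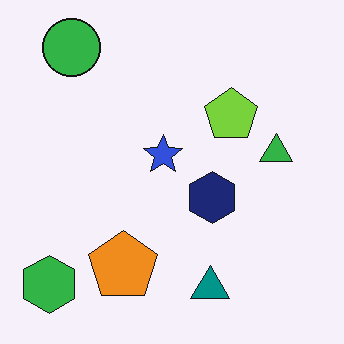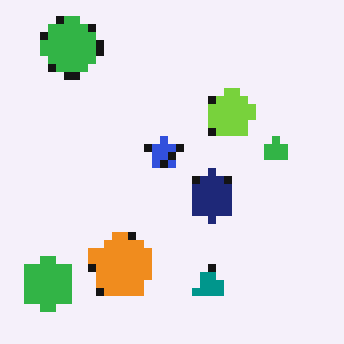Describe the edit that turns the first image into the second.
The image was moderately pixelated.

Shapes are reduced to large square blocks; fine edges and outlines are lost — a downscale-then-upscale (mosaic) effect.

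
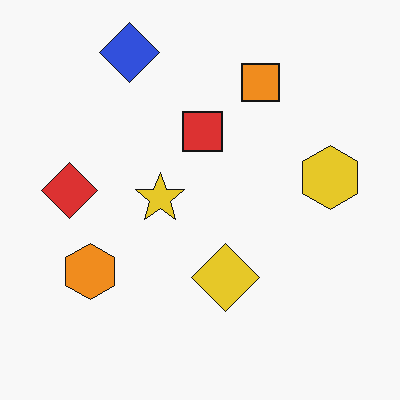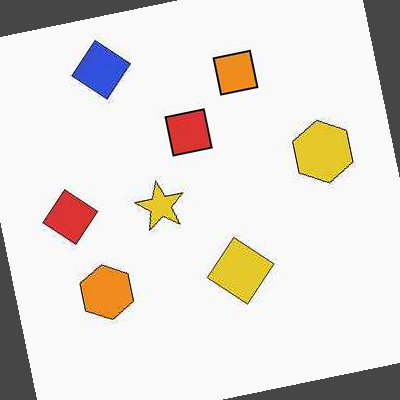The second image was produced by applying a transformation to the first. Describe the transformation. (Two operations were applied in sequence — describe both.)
The second image is the first JPEG-compressed with visible artifacts, then rotated counter-clockwise by a few degrees.

Blocky 8×8 compression artifacts appear around shape edges and the flat background shows ringing — characteristic JPEG degradation. Every shape is tilted by the same angle and the image corners show triangular fill wedges — a whole-image rotation by a non-right angle.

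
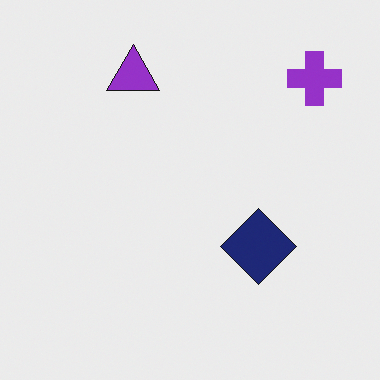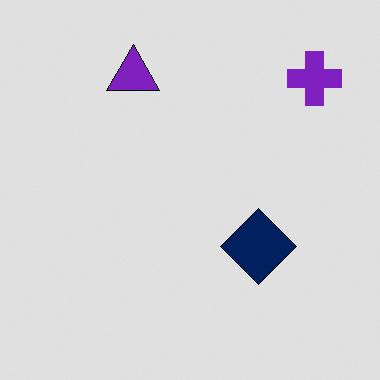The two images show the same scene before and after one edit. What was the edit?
It was moderately posterized.

Each flat color has snapped to a coarser quantized level — most visibly, the near-white background has dropped to a flat grey.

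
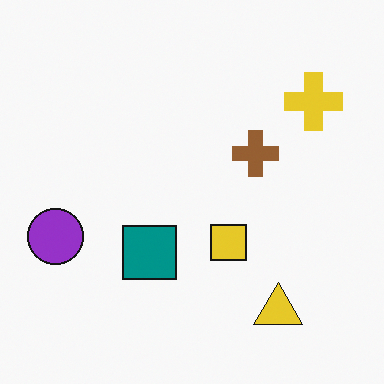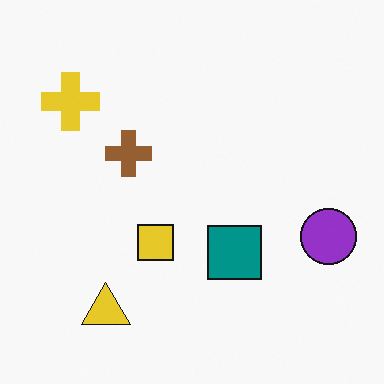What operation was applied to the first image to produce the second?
The transformation is: flipped horizontally (left ↔ right).

The purple circle is in the left of the first image and the right of the second — shapes on opposite sides of the vertical midline have swapped in a mirror flip.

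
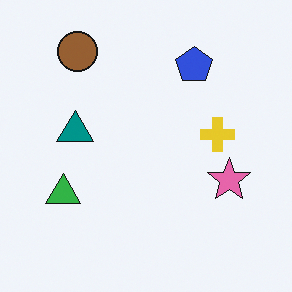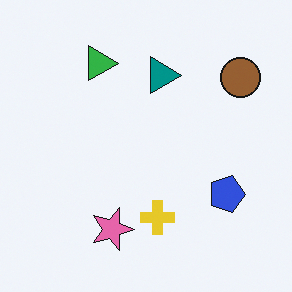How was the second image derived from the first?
It was rotated 90° clockwise.

The brown circle sits in the top-left of the first image and the top-right of the second — consistent with a whole-image 90° clockwise rotation.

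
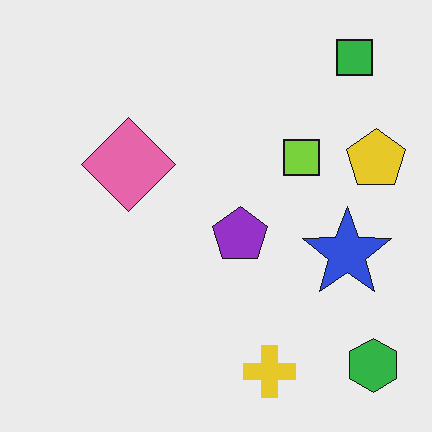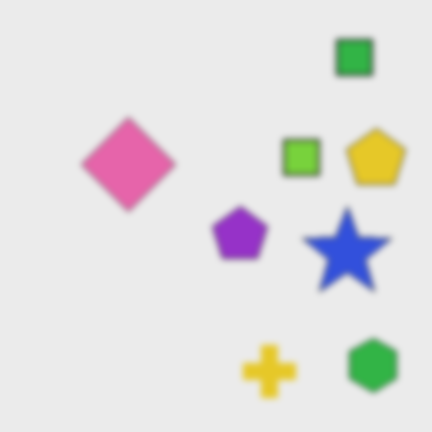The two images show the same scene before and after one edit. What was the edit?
Moderately blurred.

Shape edges and outlines are uniformly softened across the whole image.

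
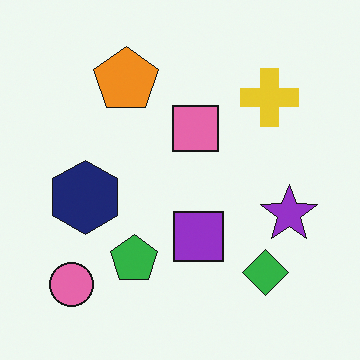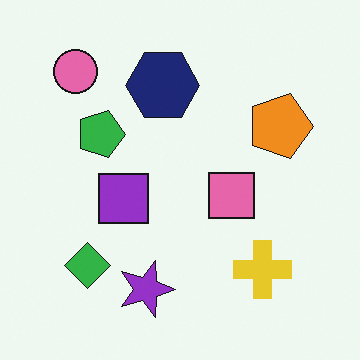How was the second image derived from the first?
This is the original image rotated 90° clockwise.

The pink circle sits in the bottom-left of the first image and the top-left of the second — consistent with a whole-image 90° clockwise rotation.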